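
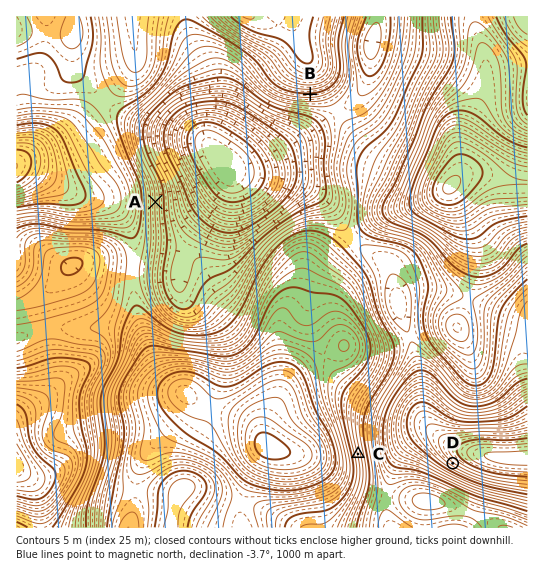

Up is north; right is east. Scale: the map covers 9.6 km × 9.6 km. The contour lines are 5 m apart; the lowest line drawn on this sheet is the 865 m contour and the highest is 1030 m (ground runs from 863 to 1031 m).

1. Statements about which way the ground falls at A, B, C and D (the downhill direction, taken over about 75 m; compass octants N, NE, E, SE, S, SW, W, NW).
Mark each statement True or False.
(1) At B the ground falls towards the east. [False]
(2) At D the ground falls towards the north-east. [True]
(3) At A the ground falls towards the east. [True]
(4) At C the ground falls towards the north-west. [False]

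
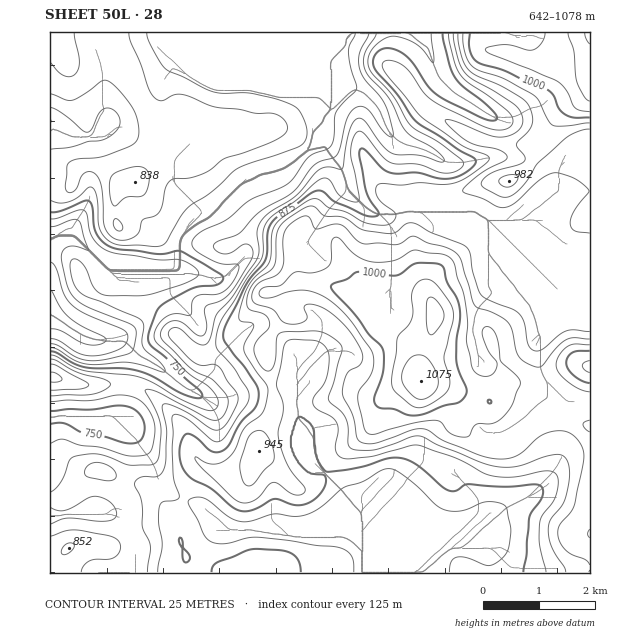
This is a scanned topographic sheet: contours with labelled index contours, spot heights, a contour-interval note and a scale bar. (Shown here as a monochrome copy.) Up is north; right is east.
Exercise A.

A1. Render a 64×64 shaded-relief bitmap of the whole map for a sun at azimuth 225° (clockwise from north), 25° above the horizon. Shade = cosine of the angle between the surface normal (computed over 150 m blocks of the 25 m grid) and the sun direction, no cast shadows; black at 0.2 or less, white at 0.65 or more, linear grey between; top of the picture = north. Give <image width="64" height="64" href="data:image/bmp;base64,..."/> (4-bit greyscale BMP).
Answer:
<image width="64" height="64" href="data:image/bmp;base64,Qk12CAAAAAAAAHYAAAAoAAAAQAAAAEAAAAABAAQAAAAAAAAIAAATCwAAEwsAABAAAAAAAAAAAAAAABEREQAiIiIAMzMzAERERABVVVUAZmZmAHd3dwCIiIgAmZmZAKqqqgC7u7sAzMzMAN3d3QDu7u4A////AHd3iIiHiZmId3d3eIh2ZmZ3d3d3d3d3iHZmeIiJmqqZiHeIiHeJmYh3d2d3d2VVZnd2d3d3d3eIdmd4iJmqqpl4d4iHd4mZmHZmZmZVVEVmZmZ3d3d3d3d3d3iJmqu6qXdmZ2ZniaqYZWZmZlVVVmd3d3d3d3d3d3d3eImaq7qZZlVVVWeJqpdlZ3d3ZmZ3d3d3d3d3d3d3d3d4iZq7qIhmVVVWeJmphlZ3iIiIeIiHd3d3d3d3d3d3d3iJmqmIeHdmZ3eImZh2ZniaqZiImYh3d3d3d3d4iIiHiImZmIiIiIh3iJmZmHZniay6mZqqmId3d3d3d4iZiIiIiIiIiIiIiIiJmZmHd3ibzLqImrqYd3d3d3d4iZmYiJmYiIiZmYiIiZmZmXeImbzLqYeaqHd3eIh3d4iaqYiZqpmZmZqZiIiZmYiHd5mru7mYd5mGVmeIiId4mqqYiJqqqpmaqpmIiJmHZmZoqrupiJiHiFRWeJmYiImqmIeJq7uqqaqqmYiId1REVXm7qYd4mYh2RXeJqpmZqqmYiavMu6qZmqqZiHZUMjRGiruXVWiZh2RGeJqqqqqqqZms3dy6qYiZmZl3ZEMzRWeruoVEaJmGQ1eImau7uqqarN3cupmIiIiJmXZEREVmeau5dDRpmXU0Z4iZq7uqqqvN3LqHd3d3iJqqZVVmZ3eJvLlTJHmYZUVniJmru5mZq8y6mHd3d3iJqqpmZ3d3d4rNtzEkeYdmZmeJmry6mZmruqmHiIh3eImZmIeIiIiIm9yDACWJh3d2Z5qrzLqYmqupmYiJh3d4iId2qaqpmZm9yTABR5mYiXVoqqu7upmau6mZiJmHd3d3dne7zLqqq8yTACWKu6qpdWiZmqqpmavLmIiHiHZnd3d4ibu7qYmqlzADebzLu7p1aIiJqYiJq7qHd2ZmZnd3d4mrmXVVVmZSAUi93Lu7y3V3iJmYiImrqXVVVVZnd2Z4q8xTAAEjMiElre3Lq7zbdXeImph4mqqXVERFVndmVnm8uwAAABIiNHrf7Kq8zdplZ4ial3mqqYZUREVnh2VWiaqYAAASM0V5vv7JirzMuVRoiZqYmrqphmVVVniGVFZ4mHUAA0VWaKze7JZ6u6qnRXmZqpm8uqmHd2VWeHZUVnh2QwJGd4iavN3IQ3q6mYdXmqq6m8y6mIiHZUaIdlVWd2UyRXiJqru7uoQkm6mIh4m7qqqs3KiHiIhlVndlVVZ3ZUR3iau8zLqXUjeqmZmZq6mZmb3Kh3eJmGVFZlRFV3d2ZomrzMy7qYdUeamJqru6h3iazbh3eJmYVDRVREVnd3d3ms3LqpiId2eJh3iszLl3iazbl3eImZdDI0REVnd3d3es3Ll3ZmZmZ3dVaKzKmIibvLl3d4iZhTIjNFZnd3d3d7zbhlVVVWZmZUVoqpd3iaqph3d3eIhkMzM1d3d3d3d3zMllVmZnZmZmZ4mYdWeIiHd3d3Z3h2REM0Z3d3d3d3fMt1Vnd3iIiJmqqphmeIZmZ3dmVWd3ZVQzV3d3d3d3d8uVRoiZqrqrzMy6mYiZhmd4h1RVZnZVQzRnd3d3d3d3qXRYrMzNy6vMy6mZq8qHeIh1RWZmZUQyNGd3d3d3d3eXZozu7cupmrqpiIrN24d4iGRFZlZlQzNFZ3d3d3d4iId4vv7KmYd4iHd3ic3Kh3iHVEVUVmVERFZ3d3d3d4iZmIrO7Id3d3d3dmd5q6mHd3ZDMzRXZEVWd3d3d3d4iZmpq83JZniHd3d3d3iZh2ZlVDISRXdlV3d3d4iHd3iJmaqrzLlniId3eHd3d3dlVVQzIRR5qXd4h3eImYh3d4iIqqq8uXiYdneIiHd3dlRFQzISWbupiIiIiJqqmHd3iIiaqay5iJdmeIiIh3d2ZmZUMzWcuod3h3iJq7uYd4iIiJmXm7mIhmZ4iIh3d3d3d3VEWLuXVWZVVXiqupd3iIiZmYebqHd2Z4iIiHd3d3d4h1RpuoVFVTIjVniIdmeIiZmZh4mHd2ZniIiIeIiIh4iHVXq5ZEREIjVndmVVZ4iIiIh3d3dmZmd4iIiImYiIiIZVi7hDNEM0aKqYdmd4iIh3ZmZmZmZnd3iIiImZmYiIdmerpjI0VWis3cupmZmHd3dmZmZmd3iIh3iImZiJiIh3eKuEIkaIq97typmZmId4iGeId3d4iYiIiImId4iId3eJqnMkabvO7sqGVWeIiIiIiZmHd4mZiHiIiHdnd3dmZ4mpYzWbzd3bhTI1aIiImaqqqYd4mZl3eIh3ZmZmZVZ3iJhjR63d25YyI2iaqpmru7uod4iamHd4dlVVVWVVVniIiFRpzuynQiNXq7u6qqu8uph4iaqXZ3ZURVVVVVZnd3eHZovv2mMiRpvMzLuqqrupmIiZqYZmZURWZmZmd3d3d3d4vv+2MjWKzdzMy6qqqpmYiImYdWZlVmd3d3d3d3d3eJvv/HMjab3t3MzLu6qqmYd3iZhlZmZ3d3d3d3d3d3d4vv/YQjWL3+3MzLqqmamIh3eJh1Vmd3d3d3d3d3d3d4nO7IUjV5z/7My6qZiJmYh3d4l2VWd3d3d3d3d3d3d3ic24UzRorf/bupmIh4mZh3d4iHVFd3d3d3d3d3d3d3eJqoZERXi+/rmId3d3ial3d3iHZVZ3d3d3d3d3d3d3d4iZdlVWec7smHd2d4iaqnd3eIdVVnd3d3d3d3d3d3d3eIiGZmeJzduHd3d3iJqp"/>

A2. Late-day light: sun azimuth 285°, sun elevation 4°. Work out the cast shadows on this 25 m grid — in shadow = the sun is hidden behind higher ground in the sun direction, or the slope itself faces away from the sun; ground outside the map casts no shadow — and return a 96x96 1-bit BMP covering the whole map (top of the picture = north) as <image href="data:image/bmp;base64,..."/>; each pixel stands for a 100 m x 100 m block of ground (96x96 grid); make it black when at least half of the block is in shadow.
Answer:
<image width="96" height="96" href="data:image/bmp;base64,Qk2+BAAAAAAAAD4AAAAoAAAAYAAAAGAAAAABAAEAAAAAAIAEAAATCwAAEwsAAAIAAAAAAAAA////AAAAAAAAAAAAAAAAAAAAAAAMAAAAAAAAAAAAAAAMAAAAAAAAAAAAAAAAAAAAAAAAAAAAAAAAAAAAAAAAAAAAAAAAAAAAAAAAAAAAAAAAAAAAAAAAAAAAAAAAAAAAAAAAAAAAAAAAAAAAAAAAAAAAAAAAAAAAAAAAAAAAAAAAAAAAH4AAAAAAAAAAAAAAH8fwAAAAAAAAAAAAH8f4AAAAAAAAAAAAD4f4AAAAAAAAAAAAD4P4AAAAAAAAAAAAD4DwAAAAAAAAAAAABwAgAAAAAAAAAAAABxwA4AAADgAAAAAABz4A+AAAAAAAAAAAA/4A/gAAH4AAAAAAA/4A/+AAf4AAAAAAA/wAf/AAP4AAAAAYA/wAf/AAH4AAAAAYA/gAP+AAD4AAAAA4AfgAP+AAA4AAAAA4AfgAB+AAAAAAAAB4APgAAfAAgAAAAABwAPgAAHwB8AAAAADAAPgAAH/h8AAAAAAAAPgAAD/58AB//gMAAPAAAD/4wAD//AcAAPAAAB/4AABj8A4AAOAAAB/4AAAAQBgAAPAAAB/8AAAAAAAAAfwAAB/8AAAcAAAAAf4AAB/8AAA+AAAAAf8AAA/8AAB+AAAAAf4AAA/8AAB+AAAAAf4AAA/8fAB8AAAAAfwAAAf+fgAwAAAAAfgAAAf+fwAAAADgAfAAAAf//wAAAADgAEAAAAf//wAAAAHAAAAAAAf//wAAAAAAAAAAAAf//gAAAAAAAAAAAAf//AAAAAAAAAAAAAf/8AAAAAAAAAAAAAf/4AAAAAAAAAAAAAf/4AAAAAAAAAAAAAf/4AAAAAAAAAAAAAf/wAABwAAAAAAAAAf/wAADwAAAAAAAAAf/gAADwAAAAAAAAAP/AAADgAAAAAAAAAP+AAACAAQAAAAAAAH4AAAAAA4AwAAAAAHwAAAAAg4AAAAAAAAAAAAAB44AAAAGAAAAAAAAB84AAAAOAAAAAAAAB4YAAAAOAAAAAAB4BwcAAAAGAAAAAAB8AAIAAAAHAAAAAAB+AAAAAAGCAAAAAAB+AAwAAAHAAAAAIAA/ABwAAADAAAAAfwAfAD4AAAD4AAAAf+APAH4AAAB4AAAAf/APAHwAAAA4AAAAP+AHAHgAAAAwAAAAP8AGAHADgAAAAAAAH8AAAAAHgAAAAAAAB8AAAAADgAAAOAAAA+AAAAAAMAAAfAAAAfAAAAAAPgAAfAAAAfwAAAAAHgAA/AAAAP4AAAAAAcAA/AAAAH8AAAAAAHgA+AAAAD8AAAAAAHwA8AAAAB8AAAAAADAA8AAAAAcAAAAAAAAA4AAAAAMAAAAAAAAAwAAAAAAAAAAAAAAAAAAAAAAAAAAAAAAAAAAAAAAAAAAAAAAAAD8AAAAAAAAAAAAAAH8AAAAAAGAAAAAAAP4AAAAAAOAAAAAAAPwAAAAAAPAAAAAAAfgAAAAAAeAAAAAAAfAAAAAAAeAAAAAAAeAAAAAAAeAAAAAAAAAAAAAAA8AAAAAAAAAAAAAAA8AAAAAAAAAAAAAAB8AAAAAAAAAAAAAAD4AAAAAAAAAAAAA="/>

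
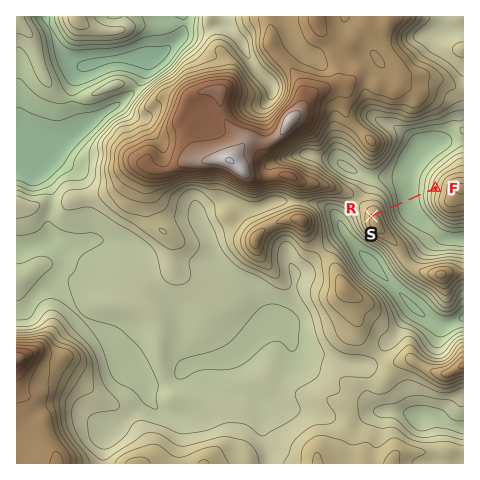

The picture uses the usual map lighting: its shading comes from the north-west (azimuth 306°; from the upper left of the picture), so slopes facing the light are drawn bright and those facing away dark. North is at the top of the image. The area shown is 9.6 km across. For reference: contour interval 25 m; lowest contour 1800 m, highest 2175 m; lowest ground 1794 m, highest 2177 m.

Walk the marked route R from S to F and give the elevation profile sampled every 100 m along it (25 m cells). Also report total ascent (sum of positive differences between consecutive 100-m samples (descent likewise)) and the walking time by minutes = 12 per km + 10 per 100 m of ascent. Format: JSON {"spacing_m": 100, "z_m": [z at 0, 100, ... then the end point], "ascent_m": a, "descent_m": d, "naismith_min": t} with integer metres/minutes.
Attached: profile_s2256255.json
{"spacing_m": 100, "z_m": [2001, 2000, 1983, 1953, 1916, 1881, 1854, 1837, 1830, 1830, 1836, 1848, 1868, 1893, 1919, 1942, 1943], "ascent_m": 112, "descent_m": 171, "naismith_min": 29}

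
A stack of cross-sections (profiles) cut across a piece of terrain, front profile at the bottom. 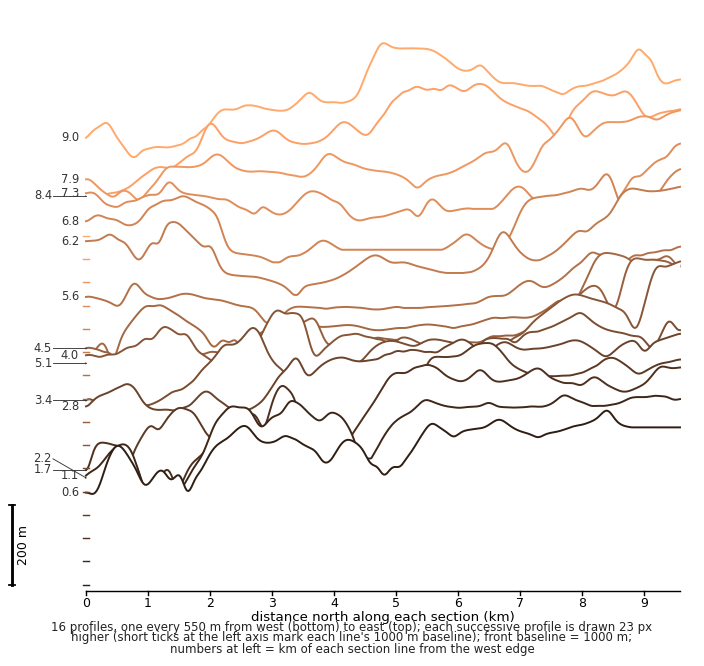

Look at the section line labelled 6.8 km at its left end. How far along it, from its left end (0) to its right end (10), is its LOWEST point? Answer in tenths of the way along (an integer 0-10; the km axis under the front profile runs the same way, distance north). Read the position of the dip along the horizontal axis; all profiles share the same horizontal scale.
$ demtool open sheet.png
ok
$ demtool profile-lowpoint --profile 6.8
3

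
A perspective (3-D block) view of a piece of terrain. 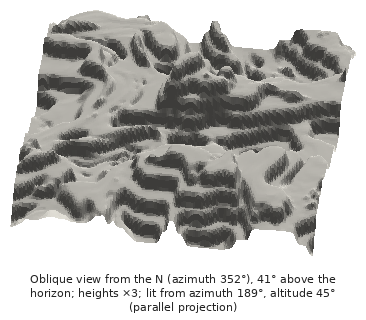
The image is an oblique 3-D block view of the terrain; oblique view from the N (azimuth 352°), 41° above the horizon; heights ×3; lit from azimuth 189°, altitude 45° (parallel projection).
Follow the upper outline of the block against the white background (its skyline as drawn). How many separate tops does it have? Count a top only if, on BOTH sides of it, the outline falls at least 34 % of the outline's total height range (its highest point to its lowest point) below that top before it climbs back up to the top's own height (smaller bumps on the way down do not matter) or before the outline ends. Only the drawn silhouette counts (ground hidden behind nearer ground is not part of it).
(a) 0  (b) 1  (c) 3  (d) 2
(a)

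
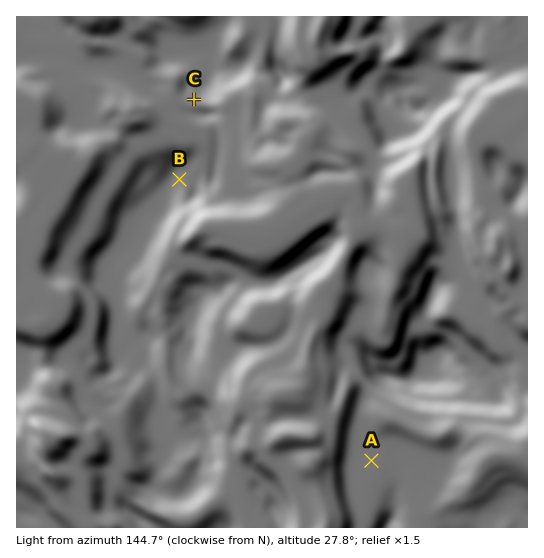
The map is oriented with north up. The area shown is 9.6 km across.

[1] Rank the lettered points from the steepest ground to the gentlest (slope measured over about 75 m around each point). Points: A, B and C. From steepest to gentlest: C B A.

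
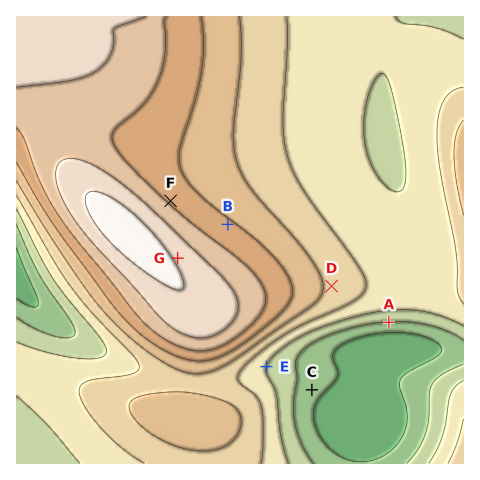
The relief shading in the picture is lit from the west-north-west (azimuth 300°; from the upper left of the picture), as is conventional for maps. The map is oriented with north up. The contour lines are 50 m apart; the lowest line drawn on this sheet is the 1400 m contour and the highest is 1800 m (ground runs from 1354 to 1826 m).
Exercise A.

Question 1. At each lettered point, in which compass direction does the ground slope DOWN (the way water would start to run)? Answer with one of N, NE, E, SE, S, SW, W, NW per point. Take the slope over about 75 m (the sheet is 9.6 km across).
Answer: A S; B NE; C SE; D E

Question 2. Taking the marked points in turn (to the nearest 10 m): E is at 1500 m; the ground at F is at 1690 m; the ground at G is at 1790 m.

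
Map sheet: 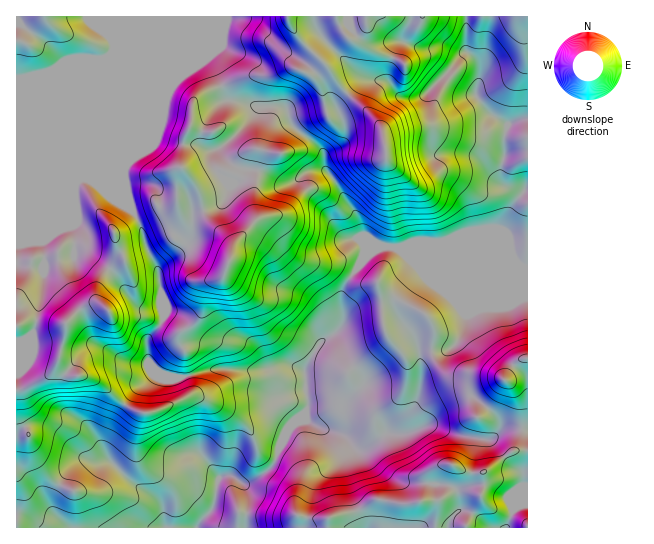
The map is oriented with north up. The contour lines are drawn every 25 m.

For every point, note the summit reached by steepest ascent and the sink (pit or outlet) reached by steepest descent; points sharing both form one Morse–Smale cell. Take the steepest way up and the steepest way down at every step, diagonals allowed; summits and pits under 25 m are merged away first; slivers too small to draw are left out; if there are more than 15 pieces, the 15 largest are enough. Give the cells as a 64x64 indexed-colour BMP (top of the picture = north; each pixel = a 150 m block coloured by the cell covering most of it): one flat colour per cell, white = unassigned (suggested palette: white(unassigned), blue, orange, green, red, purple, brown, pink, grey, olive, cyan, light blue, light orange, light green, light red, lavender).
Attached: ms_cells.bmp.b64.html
<image width="64" height="64" href="data:image/bmp;base64,Qk12CAAAAAAAAHYAAAAoAAAAQAAAAEAAAAABAAQAAAAAAAAIAAATCwAAEwsAABAAAAAAAAAA////ALR3HwAOf/8ALKAsACgn1gC9Z5QAS1aMAMJ34wB/f38AIr28AM++FwDox64AeLv/AIrfmACWmP8A1bDFACIiIiIiIiIiIiIiIiIiJmZmZmZmZmZmZmZmZmZmZmaqIiIiIiIiIiIiIiIiIiImZmZmZmZmZmZmZmZmZmZmZqoiIiIiIiIiIiIiIiIiIiZmZmZmZmZmZmZmZmZmZmZmqiIiIiIiIiIiIiIiIiIiJmZmZmZmZmZmZmZmZmZmZmZmIiIiIiIiIiIiIiIiIiImZmZmZmZmZmZmZmZmZmZmZmYiIiIiIiIiIiIiIiIiIiZmZmZmZmZmZmZmZmZmZmZmZiIiIiIiIiIiIiIiIiIiIiZmZmZmZmZmZmZmZmZmZmZmIiIiIiIiIiIiIiIiIiIiImZmZmZmZmZmZmZmZmZmZmYiIiIiJVIiIiIiIiIiIiIiZmZmZmZmZmZmZmZmZmZmZiIiIiJVUiIiIiIiIiIiIiImZmZmZmZmZmZmZmZmZmZmIiIiJVVSIiIiIiIiIiIiIiZmZmZmRGZmZmZmZmZmZmYiIiJVVVIiIiIiIiIiIiIiImZmZmRERGZmZmZmRERmZlIiJVVVVSIiIiIiIiIiIiIiZmZERERERERGZEREREREVVVVVVVVIiIiIiIiIiIiIiIiIiRERERERERERERERERVVVVVVVVSIiIiIiIiIiIiIiIiIkRERERERERERERERFVVVVVVVVUiIiIiIiIiIiIiIiIiJEREREREREREREREVVVVVVVVVSIiIiIiIiIiIiIiIiIiRERERERERERERERVVVVVVVVVUiIiIiIiIiIiIiIiIiIkRERERERERERERFVVVVVVVVVVUiIiIiIiIiIiIiIiIiREREREREREREREVVVVVVVVVVVVEiIiIiIiIiIiIiIiRERERERERERERERVVVVVVVVVVVESIiIhEREREREiIiJERERERERERERERFVVVVVVVVVVEREiIiERERERERIiJEREREREREREREREVVVVVVVVVVURERIiERERERERESJERERERERERERERERVVVVVVVVVVRERERERERERERERFERERERERERERERERFVVVVVVVVVVURERERERERERERERREREREREREREREREVVVVVVVVVVVVEREREREREREREREURERERERERERERERVVVVVVVVVVVURERERERERERERERRERERERERERERERFVVVVVVVVVVVRERERERERERERERFEREREREREREREREVVVVVVVVVVVVEREREREREREREREURERERERERERERERVVVVVVVVVVVURERERERERERERERRERERERERERERERFVVVVVVVVVVVRERERERERERERERFEREREREREREREREVVVVVVVVVVVVERERERERERERERERRERERERERERERERVVVVVVVVVVVUREREREREREREREREUREREREREREREQ1VVVVVVVVVVURERERERERERERERERREREREREREREMzVVVVVVVVVVVREREREREREREREREREUREREREREQzMzNVVVVVVVVVVRERERERERERERERERETMzMzMzMzMzMzM1VVVVVVVVVVERERERERERERERERERMzMzMzMzMzMzMzVVVVVVVVVVUREREREREREREREREREzMzMzMzMzMzMzNVVVVVVVVVURERERERERERERERERETMzMzMzMzMzMzM1VVVVVVVVVRERERERERERERERERETMzMzMzMzMzMzMzVVVVVVVVWBERERERERERERERERERMzMzMzMzMzMzMzNVVVVVVVWIERERERERERERERERERMzMzMzMzMzMzMzM1VVVVVVWIgRERERERERERERERERMzMzMzMzMzMzMzMziIiIiFWIgREREREREREREREREREzMzMzMzMzMzMzMzOIiIiIiIiBEREREREREREREREREzMzMzMzMzMzMzMzM4iIiIiIiIgRERERERERERERERETMzMzMzMzMzMzMzMziIiIiIiIiHERERERERERERERETMzMzMzMzMzMzMzMzOIiIiIiIiIdxERERERERERERERMzMzMzMzMzMzMzMzM4iIiIiIiIh3ERERERERERERERMzMzMzMzMzMzMzMzMziIiIiIiIiHdxERERERERERETMzMzMzMzMzMzMzMzMzOIiIiIiIiId3ERERERERERERMzMzMzMzMzMzMzMzMzM4iIiIiIiIh3dxERERERERERdzMzMzMzMzMzMzMzM5mZiIiIiIiIiHd3ERERERERERd3d3czMzMzMzMzMzM5mZmIiIiIiIiId3cRERERF3d3d3d3d3MzMzMzMzMzM5mZmYiIiIiIiIh3d3ERERF3d3d3d3d3czMzMzMzMzMzmZmZiIiIiIiIiHd3dxEREXd3d3d3d3d3czMzMzMzMzOZmZmIiIiIiIiId3d3cREXd3d3d3d3d3d3dzMzMzMzM5mZmYiIiIiIiIh3d3d3ERd3d3d3d3d3d3d3czMzMzMzmZmZiIiIiIiIiHd3d3d3d3d3d3d3d3d3d3dzMzMzMzOZmZmIiIiIiIiId3d3d3d3d3d3d3d3d3d3d3MzMzMzOZmZmYiIiIiIiIh3d3d3d3d3d3d3d3d3d3d3dzMzMzOZmZmZiIiIiIiIiHd3d3d3d3d3d3d3d3d3d3d3czMzM5mZmZmIiIiIiIiId3d3d3d3d3d3d3d3d3d3d3dzMzMzmZmZmYiIiIiIiIh3d3d3d3d3d3d3d3d3d3d3d3MzMzOZmZmZ"/>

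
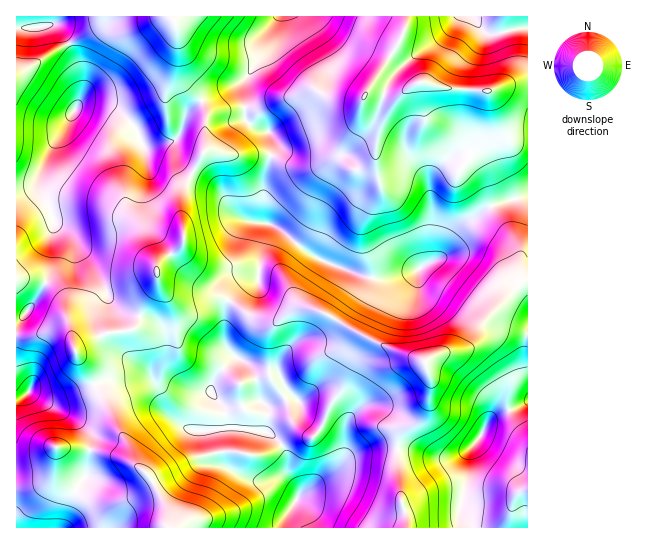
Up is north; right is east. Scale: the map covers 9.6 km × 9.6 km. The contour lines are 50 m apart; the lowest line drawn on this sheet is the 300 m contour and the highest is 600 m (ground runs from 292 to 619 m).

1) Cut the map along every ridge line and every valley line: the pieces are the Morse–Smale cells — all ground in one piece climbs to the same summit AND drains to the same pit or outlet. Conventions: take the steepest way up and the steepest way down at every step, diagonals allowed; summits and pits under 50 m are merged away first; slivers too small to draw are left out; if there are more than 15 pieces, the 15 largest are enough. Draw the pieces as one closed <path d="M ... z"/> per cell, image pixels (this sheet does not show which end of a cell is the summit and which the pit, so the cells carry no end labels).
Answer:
<path d="M427 83l-9 0-8 4-13 11-17 28-5 33-14 10-7 0-13-10-7 0-21 8-15 0-27-11-8 30 0 36 11 3 35 28 17 10 40 14 21 2 30-8 24-14 6-7 6-17 9-9 23-15 18-8 23-5 2-2 0-56-17-1-4-4-18-42-44-3z"/><path d="M527 195l-32 9-33 20-9 9-9 21-7 6-14 5-6 6-30 8-21-2-40-14-17-10-27-22-13-7-9 34-1 20-16 5-11 11-3 7 20 14 24 8 24-15 14 0 22 9 49 28 41 16 22-9 16-1 12-9 8-17 28-32 9-9 10-5z"/><path d="M99 103l-17 0-6 4-11 22-13 17-7 13-6 18 0 8 16 38 14 9 7 9 21 32 14 29 7 7 8 4 13 3 6-15 11-14 1-22 8-8 12-6 7-9-4-33 4-20 8-15-12-11-10-19-25 3-5-6-4-12-21-21z"/><path d="M406 16l-127 0-3 3-9 31-24 33 2 36 10 9 16 6 2 8-2 14 27 11 15 0 21-8 7 0 13 10 7 0 14-10 5-33 17-28-26-7-4 0 30-45 8-17z"/><path d="M229 300l-5 13 0 29 3 7 8 8 22 12 22 4 9 18 11 10 5 17 25 18 7 9 3 5 0 12-6 10 16-15 8-4 21-5 19 0 4-17 16-8 7-9 7-24 0-12-6-17-43-16-49-28-22-9-14 0-24 15-24-8z"/><path d="M149 379l-43 1-10 6 33 61 4 15 18 16 16 28 2 8 0 13 114 1 2-10 12-19 0-9-15-13-25 4-31-13-5-5-5-32-2-2-21 2-18-10-10-10-6-22z"/><path d="M527 280l-9 4-31 34-18 29-8 4-24 4-12 7 6 16-3 25-7 15-20 13-4 11 1 6 15 1 24 8 14 0 8-2 8-4 12-12 8-16 6-6 24-9 11-7z"/><path d="M171 16l-58 0-12 11-32 16 14 39-4 21 20 0 16 5 21 21 4 12 5 6 30-7 6-9 6-18 14-12-14-15-6-9-4-47z"/><path d="M237 357l-3 0-15 16-8 16 1 5 12 16 3 13-1 5-11 2 2 5 4 28 5 5 31 13 25-4 15 13 2 6 36-27 4-7 0-12-10-14-25-18-5-17-11-10-10-19-21-3z"/><path d="M473 16l-66 0-3 17-7 13-29 44 29 7 21-14 9 0 18 5 30 3 16 0 18-7 18-1 1-54-9-1-28 7-5-2-5-4z"/><path d="M193 173l-9 16-4 20 4 33-7 9-12 6-9 12 5 20 13 12 11 4 13-1 16-7 15 3 14-17 14-3 2-2 4-33 5-18 0-2-3-2-16-2-14-6-14-22-8-9z"/><path d="M95 385l-42 15-22-8-15 7 1 89 21-3 13-10 6-28 41 4 37 12-10-24z"/><path d="M397 448l-27 1-21 8-15 15-37 26-12 20-1 9 122 1 1-11-6-14z"/><path d="M527 401l-10 7-24 9-22 32-3 30-8 28 3 21 65-1z"/><path d="M145 317l-6 0-3 10-3 2-28 4-29 14 0 7 13 17 6 12 3 1 8-4 43-1 10 10 5 20 4 6 15 12 10 4 33-3-2-18-13-18-14 0-8-3-14-6-8-8-3-6 3-15-3-23-9-10z"/>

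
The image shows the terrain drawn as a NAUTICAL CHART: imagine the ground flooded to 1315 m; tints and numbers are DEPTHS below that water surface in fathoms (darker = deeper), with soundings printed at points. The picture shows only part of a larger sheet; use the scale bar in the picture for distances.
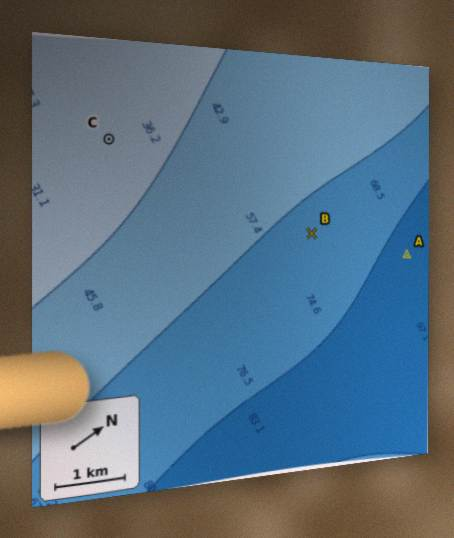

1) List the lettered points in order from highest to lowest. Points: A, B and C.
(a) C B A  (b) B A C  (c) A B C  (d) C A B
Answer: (a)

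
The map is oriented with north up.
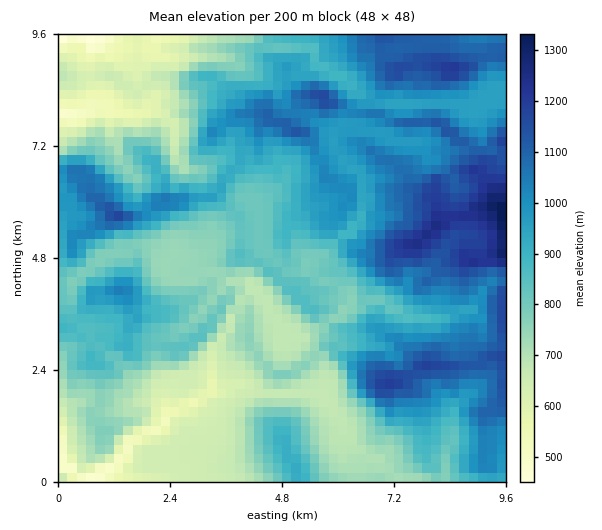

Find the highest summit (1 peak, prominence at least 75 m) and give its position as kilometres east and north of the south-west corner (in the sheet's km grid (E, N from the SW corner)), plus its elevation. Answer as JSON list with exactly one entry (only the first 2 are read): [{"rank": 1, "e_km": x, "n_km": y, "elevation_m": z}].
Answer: [{"rank": 1, "e_km": 8.51, "n_km": 8.84, "elevation_m": 1221}]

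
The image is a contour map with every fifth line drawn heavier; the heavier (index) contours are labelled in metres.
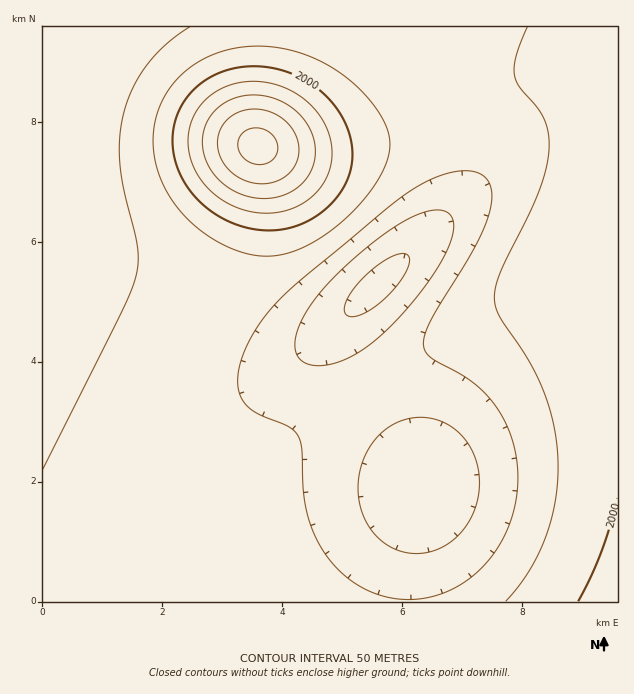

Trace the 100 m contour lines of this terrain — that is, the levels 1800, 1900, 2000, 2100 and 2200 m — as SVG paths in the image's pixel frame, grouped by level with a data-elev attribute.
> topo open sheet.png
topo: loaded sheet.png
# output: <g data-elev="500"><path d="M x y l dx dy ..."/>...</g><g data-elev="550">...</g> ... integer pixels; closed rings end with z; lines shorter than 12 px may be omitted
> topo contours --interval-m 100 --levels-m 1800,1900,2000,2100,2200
<g data-elev="1800"><path d="M349 316l-4-4 1-9 6-12 10-12 14-12 13-9 11-4 7 1 3 6-3 9-7 12-10 12-11 10-12 8-11 4z"/></g><g data-elev="1900"><path d="M394 598l-20-5-19-10-17-13-13-17-12-21-7-22-3-23-1-37-3-12-4-6-5-5-31-13-13-9-5-8-3-7 1-20 7-22 13-24 17-21 24-23 88-72 25-19 17-9 16-6 15-3 12 0 11 5 6 10 2 12-3 16-15 35-44 73-5 14-1 10 2 6 6 6 31 17 15 12 12 12 11 15 9 19 6 23 2 22-2 24-7 23-9 19-13 18-15 15-18 11-20 8-19 3z"/><path d="M190 27l-23 16-17 18-14 21-10 23-6 27 0 28 4 29 13 57 1 15-2 13-4 15-10 22-79 158"/></g><g data-elev="2000"><path d="M617 498l-16 54-10 25-13 24"/><path d="M254 229l18 1 18-2 17-6 15-10 13-13 9-13 6-15 2-17-2-16-6-17-9-15-13-14-16-11-17-9-18-4-18-2-17 2-15 4-13 7-12 9-10 11-8 13-4 14-2 15 2 15 5 15 7 13 10 14 12 11 15 9 15 7z"/></g><g data-elev="2100"><path d="M254 198l12 0 12-1 11-4 9-6 7-7 6-9 3-9 1-11-1-10-3-11-7-10-8-9-10-7-11-5-10-3-12-1-20 4-16 10-11 15-4 18 5 20 10 16 18 13z"/></g><g data-elev="2200"><path d="M252 163l8 2 8-2 6-4 3-6 1-8-3-7-6-6-7-3-8-1-7 2-6 5-3 6 0 7 3 6 4 5z"/></g>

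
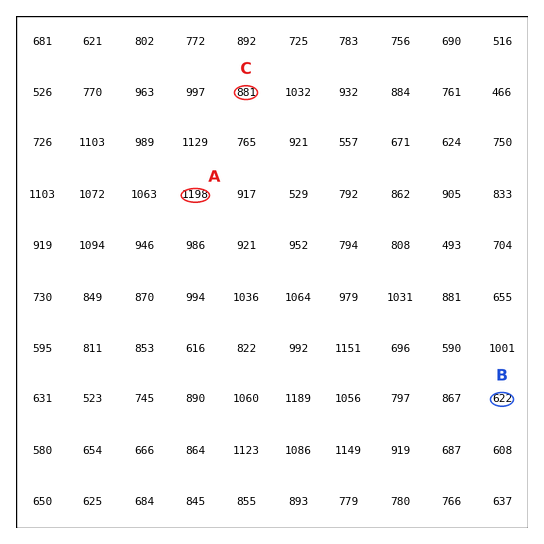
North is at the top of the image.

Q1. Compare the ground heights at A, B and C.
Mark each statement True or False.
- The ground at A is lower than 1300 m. True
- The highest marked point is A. True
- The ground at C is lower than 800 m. False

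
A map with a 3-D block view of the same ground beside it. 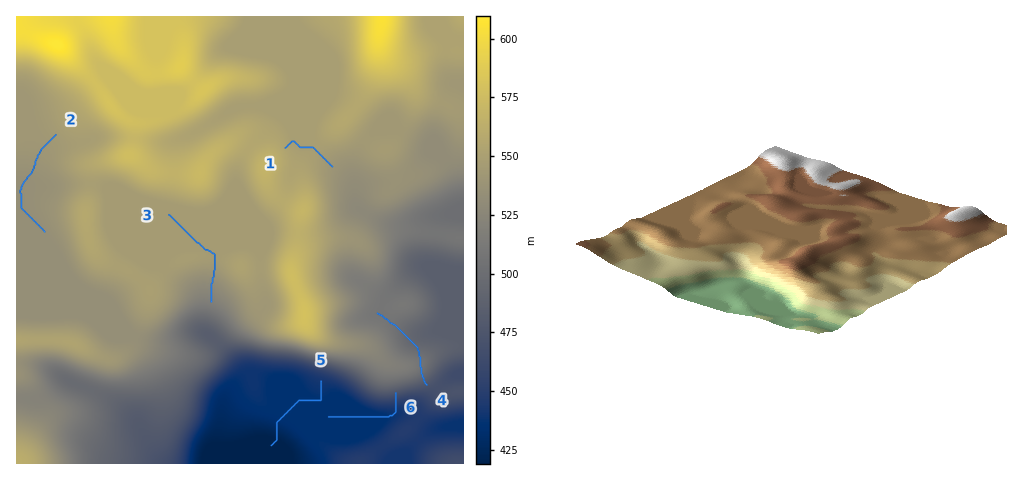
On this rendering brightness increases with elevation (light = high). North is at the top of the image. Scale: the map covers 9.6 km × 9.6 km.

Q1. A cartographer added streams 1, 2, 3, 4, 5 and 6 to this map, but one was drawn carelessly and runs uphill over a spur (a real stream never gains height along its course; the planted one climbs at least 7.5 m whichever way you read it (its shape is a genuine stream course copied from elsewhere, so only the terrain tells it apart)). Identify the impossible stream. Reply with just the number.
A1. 4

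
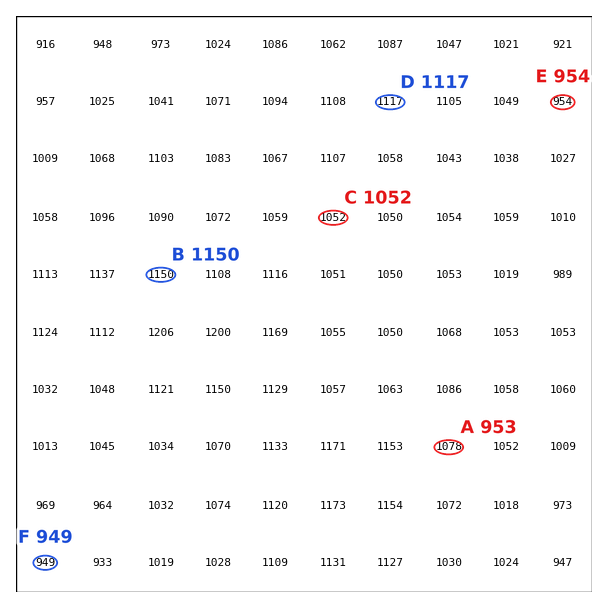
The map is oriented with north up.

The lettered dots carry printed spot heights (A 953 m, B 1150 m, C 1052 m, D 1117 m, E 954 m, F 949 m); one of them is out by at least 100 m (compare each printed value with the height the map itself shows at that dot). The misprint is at A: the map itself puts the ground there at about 1078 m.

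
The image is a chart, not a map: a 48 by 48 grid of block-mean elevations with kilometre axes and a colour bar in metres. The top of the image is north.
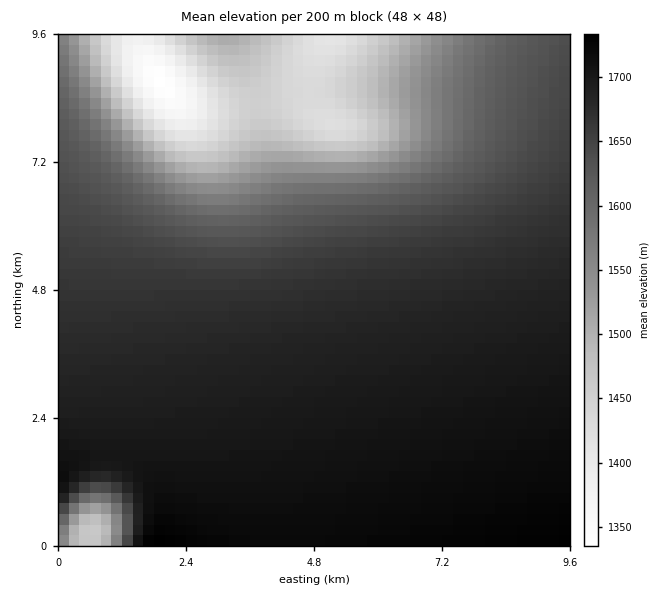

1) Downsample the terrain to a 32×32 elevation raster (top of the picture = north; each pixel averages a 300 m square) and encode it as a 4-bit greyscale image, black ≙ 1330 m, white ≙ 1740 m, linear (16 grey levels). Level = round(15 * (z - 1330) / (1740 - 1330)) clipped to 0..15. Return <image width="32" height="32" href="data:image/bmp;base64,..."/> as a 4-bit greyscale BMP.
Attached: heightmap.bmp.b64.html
<image width="32" height="32" href="data:image/bmp;base64,Qk12AgAAAAAAAHYAAAAoAAAAIAAAACAAAAABAAQAAAAAAAACAAATCwAAEwsAABAAAAAAAAAAAAAAABEREQAiIiIAMzMzAERERABVVVUAZmZmAHd3dwCIiIgAmZmZAKqqqgC7u7sAzMzMAN3d3QDu7u4A////AIVYzv/u7u7u7u7u7u7///+WWM7u7u7u7u7u7u7u7u//uInO7u7u7u7u7u7u7u7u7ty83u7u7u7u7u7u7u7u7u7t3e7u7u7u7u7u7u7u7u7u7u7u7u7u7u7u7u7u7u7u7u7u7u7u7u7u7u7u7u7u7u7d3d3d3d7u7u7u7u7u7u7u3d3d3d3d3d3u7u7u7u7u7t3d3d3d3d3d3d3u7u7u7u7d3d3d3d3d3d3d3d3u7u7u3d3d3d3d3d3d3d3d3d3u7t3d3d3d3d3d3d3d3d3d3d3d3d3d3d3d3d3d3d3d3d3dzd3d3d3d3d3d3d3d3d3d3czMzMzMzM3d3d3d3d3d3d3MzMzMzMzMzMzN3d3d3d3dzMzMzMzMzMzMzMzM3d3d3czMzMzLu8zMzMzMzMzM3d3MzMu7u7u7u7zMzMzMzMzNzMu7u6qqq7u7u7u8zMzMzLu7uqqZmaqqqqu7u7vMzMy7u6qYiIiZmZmaqqu7u8zMu7qph2Z3eIiIiImaq7u8zLuqh2VVVmdmZmZ4iaq7u8y6qXZDNEVVVURFZ4maq7vMupdkIiNEVUQzRWeJmqu7vKmGQhEjREREREVniZqru7ypdTEBI0VURERVZ4maq7u7mGQhATRVVEREVWeImqq7u5dTIRJFVlRDNEVneJmqu7uHUyIkVmZlQzNEVniJqqu7"/>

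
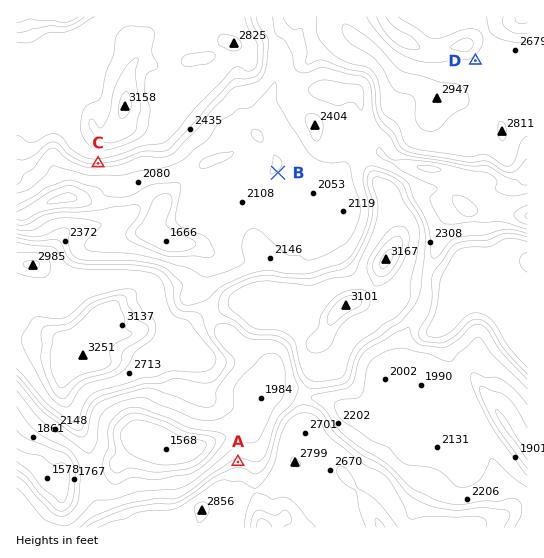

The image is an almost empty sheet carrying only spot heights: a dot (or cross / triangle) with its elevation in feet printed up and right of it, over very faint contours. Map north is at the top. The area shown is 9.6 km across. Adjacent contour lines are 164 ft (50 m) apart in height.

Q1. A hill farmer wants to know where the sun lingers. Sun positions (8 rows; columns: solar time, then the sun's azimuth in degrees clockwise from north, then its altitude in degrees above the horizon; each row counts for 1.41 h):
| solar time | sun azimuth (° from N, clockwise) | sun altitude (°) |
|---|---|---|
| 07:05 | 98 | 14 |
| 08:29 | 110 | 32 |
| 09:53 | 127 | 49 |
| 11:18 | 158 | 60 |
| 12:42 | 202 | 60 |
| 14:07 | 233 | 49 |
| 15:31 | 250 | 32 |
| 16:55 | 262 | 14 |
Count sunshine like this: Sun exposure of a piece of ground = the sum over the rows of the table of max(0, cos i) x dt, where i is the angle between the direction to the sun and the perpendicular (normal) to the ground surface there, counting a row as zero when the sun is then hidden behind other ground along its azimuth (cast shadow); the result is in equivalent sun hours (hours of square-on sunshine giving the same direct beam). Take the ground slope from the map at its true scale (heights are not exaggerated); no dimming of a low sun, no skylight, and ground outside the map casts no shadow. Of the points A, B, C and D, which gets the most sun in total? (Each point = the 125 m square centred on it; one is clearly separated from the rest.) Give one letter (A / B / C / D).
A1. C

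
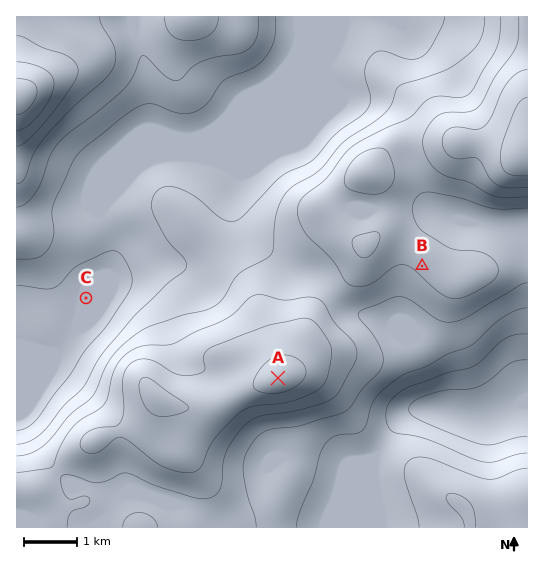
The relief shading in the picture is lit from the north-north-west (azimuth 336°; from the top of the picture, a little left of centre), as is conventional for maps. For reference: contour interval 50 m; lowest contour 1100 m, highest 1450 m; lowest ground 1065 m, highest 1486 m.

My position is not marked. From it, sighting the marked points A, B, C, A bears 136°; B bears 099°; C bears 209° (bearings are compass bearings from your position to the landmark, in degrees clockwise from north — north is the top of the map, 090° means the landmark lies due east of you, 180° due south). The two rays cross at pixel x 128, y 221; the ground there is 1180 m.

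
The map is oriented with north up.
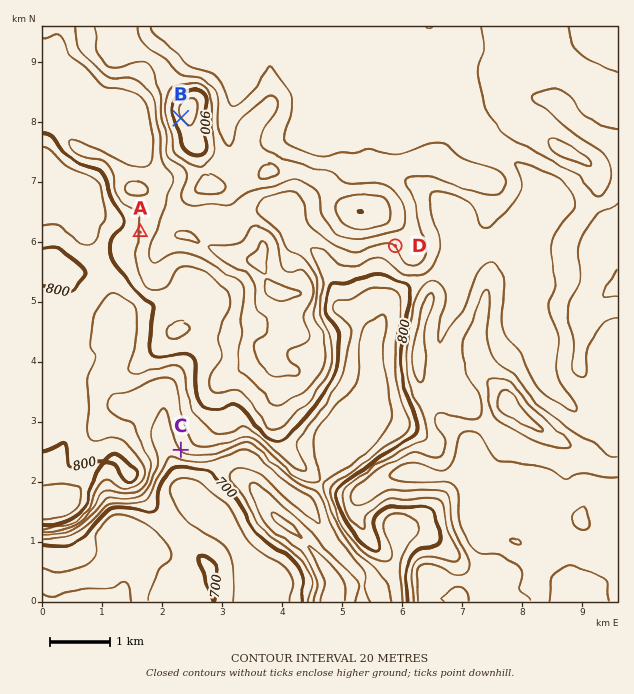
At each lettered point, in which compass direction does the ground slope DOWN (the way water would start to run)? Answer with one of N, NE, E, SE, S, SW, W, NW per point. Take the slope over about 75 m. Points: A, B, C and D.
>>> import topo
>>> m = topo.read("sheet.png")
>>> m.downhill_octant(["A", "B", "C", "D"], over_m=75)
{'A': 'W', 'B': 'SW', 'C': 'SW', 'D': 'SW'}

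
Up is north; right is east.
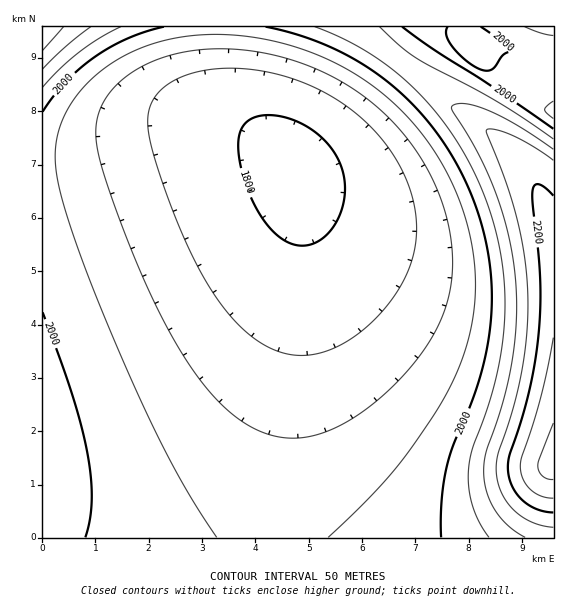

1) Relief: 1790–2310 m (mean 1940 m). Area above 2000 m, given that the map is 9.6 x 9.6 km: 20.8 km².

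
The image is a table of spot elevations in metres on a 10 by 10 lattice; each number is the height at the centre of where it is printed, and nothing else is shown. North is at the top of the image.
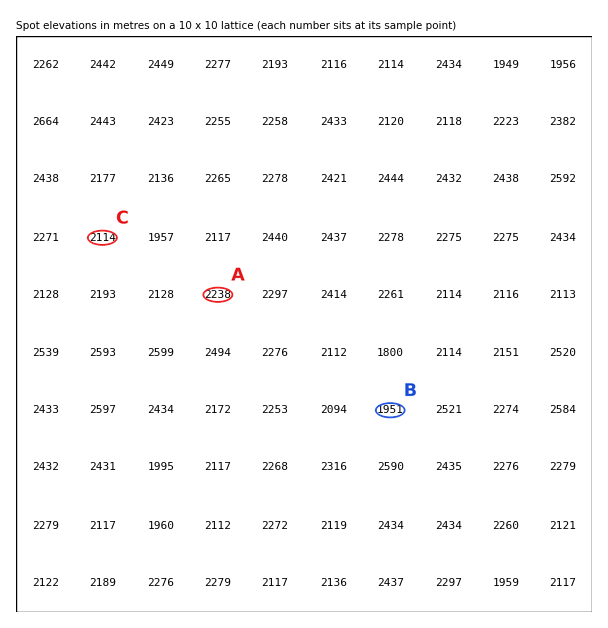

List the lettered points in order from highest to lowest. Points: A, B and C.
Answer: A C B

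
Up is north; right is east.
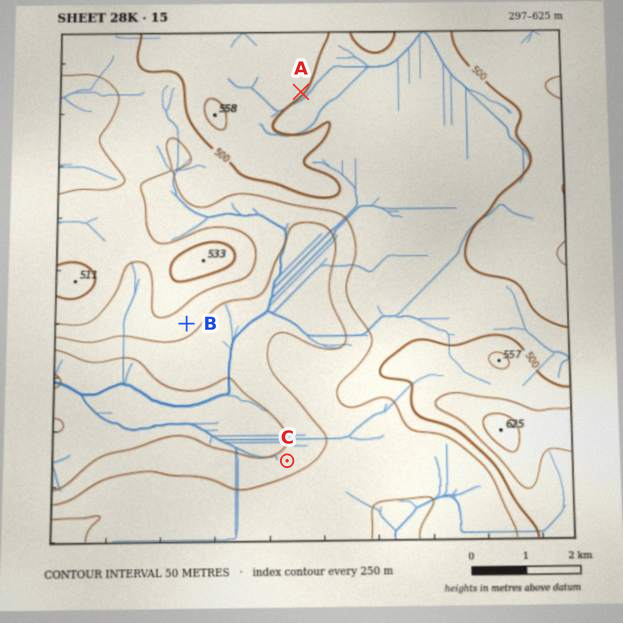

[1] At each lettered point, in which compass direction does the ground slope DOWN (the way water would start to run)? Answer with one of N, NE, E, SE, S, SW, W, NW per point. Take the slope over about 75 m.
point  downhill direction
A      SE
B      SE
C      NW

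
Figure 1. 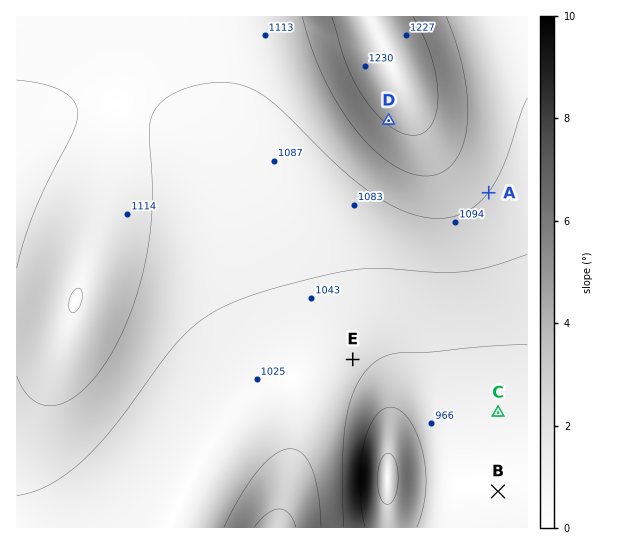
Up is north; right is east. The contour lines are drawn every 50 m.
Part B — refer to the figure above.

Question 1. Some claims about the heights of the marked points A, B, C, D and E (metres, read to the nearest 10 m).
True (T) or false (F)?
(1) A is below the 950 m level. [F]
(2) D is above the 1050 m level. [T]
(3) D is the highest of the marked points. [T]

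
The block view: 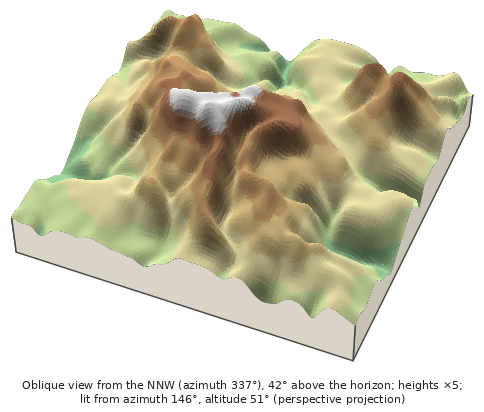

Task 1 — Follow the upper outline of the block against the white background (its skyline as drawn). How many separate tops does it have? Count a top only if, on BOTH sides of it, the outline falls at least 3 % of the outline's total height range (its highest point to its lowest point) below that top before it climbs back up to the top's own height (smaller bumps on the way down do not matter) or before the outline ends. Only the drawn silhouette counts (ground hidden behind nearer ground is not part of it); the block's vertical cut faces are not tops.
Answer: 3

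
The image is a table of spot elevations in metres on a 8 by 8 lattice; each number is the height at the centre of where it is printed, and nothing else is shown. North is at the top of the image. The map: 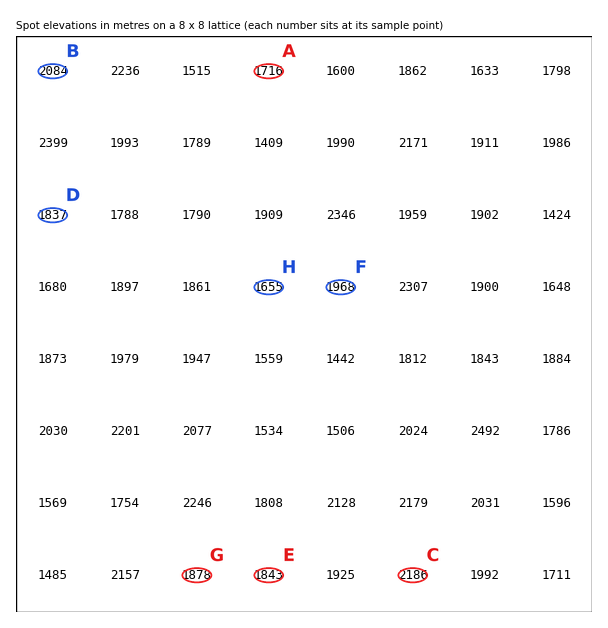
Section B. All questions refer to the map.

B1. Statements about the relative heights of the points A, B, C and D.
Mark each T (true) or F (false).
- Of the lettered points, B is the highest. F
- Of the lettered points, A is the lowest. T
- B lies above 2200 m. F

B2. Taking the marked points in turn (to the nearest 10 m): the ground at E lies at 1840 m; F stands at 1970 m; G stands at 1880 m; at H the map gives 1650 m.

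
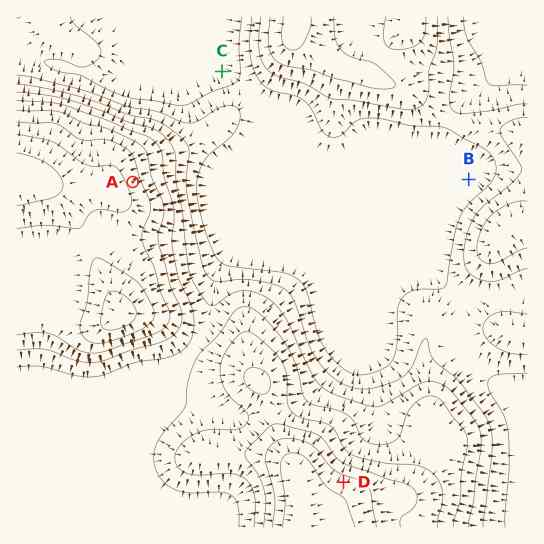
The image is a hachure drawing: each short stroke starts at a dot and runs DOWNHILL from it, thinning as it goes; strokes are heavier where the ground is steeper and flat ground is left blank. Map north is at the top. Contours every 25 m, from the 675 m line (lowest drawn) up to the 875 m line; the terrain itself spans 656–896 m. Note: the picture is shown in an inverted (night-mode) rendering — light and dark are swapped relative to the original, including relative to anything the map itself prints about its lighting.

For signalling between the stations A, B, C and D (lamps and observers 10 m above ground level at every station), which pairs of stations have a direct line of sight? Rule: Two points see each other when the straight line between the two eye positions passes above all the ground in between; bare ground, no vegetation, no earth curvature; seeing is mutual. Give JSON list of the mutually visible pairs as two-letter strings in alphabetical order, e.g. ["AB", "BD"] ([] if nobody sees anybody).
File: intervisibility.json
["AB", "AC", "AD", "BD"]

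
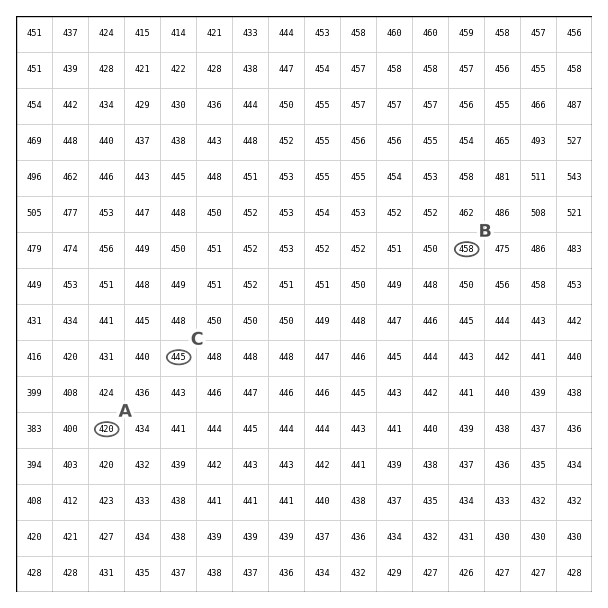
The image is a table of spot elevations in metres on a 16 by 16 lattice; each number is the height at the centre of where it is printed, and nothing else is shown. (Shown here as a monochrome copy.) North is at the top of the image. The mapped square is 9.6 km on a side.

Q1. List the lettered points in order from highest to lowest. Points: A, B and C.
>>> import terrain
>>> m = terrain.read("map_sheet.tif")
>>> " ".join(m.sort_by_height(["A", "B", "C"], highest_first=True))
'B C A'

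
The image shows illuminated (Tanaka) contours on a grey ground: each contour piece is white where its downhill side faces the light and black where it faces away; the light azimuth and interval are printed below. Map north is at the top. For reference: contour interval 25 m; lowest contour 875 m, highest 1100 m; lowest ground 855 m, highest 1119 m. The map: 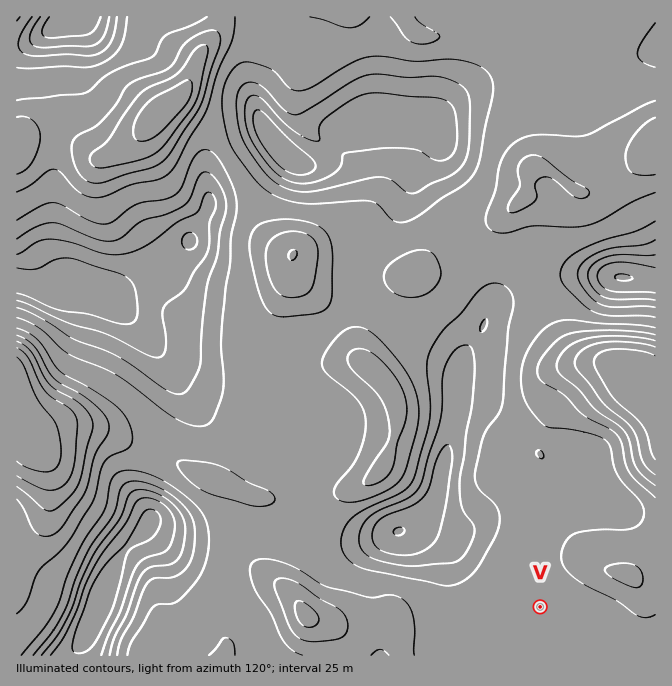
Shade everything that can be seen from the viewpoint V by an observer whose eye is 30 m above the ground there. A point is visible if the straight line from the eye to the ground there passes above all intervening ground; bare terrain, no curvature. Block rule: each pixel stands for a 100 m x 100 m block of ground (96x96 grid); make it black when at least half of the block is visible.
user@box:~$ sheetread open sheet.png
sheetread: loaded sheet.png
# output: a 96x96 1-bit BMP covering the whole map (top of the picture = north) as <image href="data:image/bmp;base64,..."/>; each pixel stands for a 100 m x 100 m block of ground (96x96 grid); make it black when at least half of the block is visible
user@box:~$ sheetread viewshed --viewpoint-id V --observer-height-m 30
<image width="96" height="96" href="data:image/bmp;base64,Qk2+BAAAAAAAAD4AAAAoAAAAYAAAAGAAAAABAAEAAAAAAIAEAAATCwAAEwsAAAIAAAAAAAAA////AAAAAAAAP+D4D/+HAf////8AP/H8B/8DAf////8AH/n+B/ACA/////8AH//+B8AAA/////8AH//+D4AAA/////8AD//+f4AAA////+cAD////4AAA////8MAD////wAAA////8EAB////wAMA////4MAB////gH+B////gMAB////AH/////+AcAA///+AH/////4B8AA///8AP/////4H8AAf//8AYH//////8AAf//8AAB//////8AAP///AAA//////8AAH//+AAA//////8AAD//wAAAf/////8AAB//AAAAP/////8AAA/4AAAAH/////4AAA/wAAAAB/f///wAAA/gAAAAA+P///wAAA+AAAAAA+H///gAAA8AAAAAAfH//+AAAAwAAAAAAfD//8AAAAAAAAAAAfn//4AAAAAAAAAAAP///4AAAAAAAAAAAP///wAAAAAAAAAAAP/3/wAAAAAAAAAAAP/3/wAAAAAAAAAAAH///wAAAAAAAAAAAH///AAAAAAAAAAAAH//4AAAAAAAAAAAAH//gAAAAAAAAAAAAD/+AAAAAAAAAAAAAD/4AAAAAAAAAAAAAD/wAAAAAAAAAAAAAD/wAAAAAAAAAAAAAD/wAAAAAAAAAAAAAD/wAAAAAAAAAAAAAD/wAAAAAAAAAAAAAD/wAAAAAAAAAAAAAB/wAAAAAAAAAAAAAB/4AAAAAAAAAAAAAA/8AAAAAAAAAAAAAA/+AAAAAAAAAAAAAAf/AAAAAAAAAAAAAAf/gAAAAAAAAAAAAAf/4AEAAAAAAAAAAAP///8AAAAAAAAAAAH///8AAAAAAAAAAAH///8AAAAAAAAAAAD///8AAAAAAAAAAAA///8AAAAAAAAAAAAf//8AAAAAAAAAAAAP//8AAAAAAAAAAAAP//wAAAAAAAAAAAAA/AAAAAAAAAAAAAAAAAAAAAAAAAAAAAAAAAAAAAAAAAAAAAAAAAAAAAAAAAAAAAAAAAAAAAAAAAAAAAAAAAAAAAAAAAAAAAAAAAAAAAAAAAAAAAAAAAAAAAAAAAAAAAAAAAAAAAAAAAAAAAAAAAAAAAAAAAAAAAAAAAAAAAAAAAAAAAAAAAAAAAAAAAAAAAAAAAAAAAAAAAAAAAAAAAAAAAAAAAAADwAAAAAAAAAAAAAAH8AAAAAAAAAAADgAP+AAAAAAAAAAAEAAf/AAAAAAAAAAAAAA//AAAAAAAAAAAAAD//AAAAAAAAAAAAAf//jAAAAAAAAAAAB///j4AAAAAAAAAAAP//3/gAAAAAAAAAAA+D//wAAAAAAAAAAAAD//4AAAAAAAAAAAAB/54AAAAAAAAAAAAA/48AAAAAAAAAAAAAf4MAAAAAAAAAAAAAP8MAAAAAAAAAAAAAB8MAAAAAAAAAAAAAAAMAAAAAAAAAAAAAAAMAAAAAAAAAAAAAAAeAAAAAAAAAAAAAAE+AAAAAAAAAAAAAAH+AAAAAAAAAAAAAAP+AAAAAAAAAAAAAAf+AAAAAAAAAAAAAA/+AAAAAAAAAAAAAB//AA="/>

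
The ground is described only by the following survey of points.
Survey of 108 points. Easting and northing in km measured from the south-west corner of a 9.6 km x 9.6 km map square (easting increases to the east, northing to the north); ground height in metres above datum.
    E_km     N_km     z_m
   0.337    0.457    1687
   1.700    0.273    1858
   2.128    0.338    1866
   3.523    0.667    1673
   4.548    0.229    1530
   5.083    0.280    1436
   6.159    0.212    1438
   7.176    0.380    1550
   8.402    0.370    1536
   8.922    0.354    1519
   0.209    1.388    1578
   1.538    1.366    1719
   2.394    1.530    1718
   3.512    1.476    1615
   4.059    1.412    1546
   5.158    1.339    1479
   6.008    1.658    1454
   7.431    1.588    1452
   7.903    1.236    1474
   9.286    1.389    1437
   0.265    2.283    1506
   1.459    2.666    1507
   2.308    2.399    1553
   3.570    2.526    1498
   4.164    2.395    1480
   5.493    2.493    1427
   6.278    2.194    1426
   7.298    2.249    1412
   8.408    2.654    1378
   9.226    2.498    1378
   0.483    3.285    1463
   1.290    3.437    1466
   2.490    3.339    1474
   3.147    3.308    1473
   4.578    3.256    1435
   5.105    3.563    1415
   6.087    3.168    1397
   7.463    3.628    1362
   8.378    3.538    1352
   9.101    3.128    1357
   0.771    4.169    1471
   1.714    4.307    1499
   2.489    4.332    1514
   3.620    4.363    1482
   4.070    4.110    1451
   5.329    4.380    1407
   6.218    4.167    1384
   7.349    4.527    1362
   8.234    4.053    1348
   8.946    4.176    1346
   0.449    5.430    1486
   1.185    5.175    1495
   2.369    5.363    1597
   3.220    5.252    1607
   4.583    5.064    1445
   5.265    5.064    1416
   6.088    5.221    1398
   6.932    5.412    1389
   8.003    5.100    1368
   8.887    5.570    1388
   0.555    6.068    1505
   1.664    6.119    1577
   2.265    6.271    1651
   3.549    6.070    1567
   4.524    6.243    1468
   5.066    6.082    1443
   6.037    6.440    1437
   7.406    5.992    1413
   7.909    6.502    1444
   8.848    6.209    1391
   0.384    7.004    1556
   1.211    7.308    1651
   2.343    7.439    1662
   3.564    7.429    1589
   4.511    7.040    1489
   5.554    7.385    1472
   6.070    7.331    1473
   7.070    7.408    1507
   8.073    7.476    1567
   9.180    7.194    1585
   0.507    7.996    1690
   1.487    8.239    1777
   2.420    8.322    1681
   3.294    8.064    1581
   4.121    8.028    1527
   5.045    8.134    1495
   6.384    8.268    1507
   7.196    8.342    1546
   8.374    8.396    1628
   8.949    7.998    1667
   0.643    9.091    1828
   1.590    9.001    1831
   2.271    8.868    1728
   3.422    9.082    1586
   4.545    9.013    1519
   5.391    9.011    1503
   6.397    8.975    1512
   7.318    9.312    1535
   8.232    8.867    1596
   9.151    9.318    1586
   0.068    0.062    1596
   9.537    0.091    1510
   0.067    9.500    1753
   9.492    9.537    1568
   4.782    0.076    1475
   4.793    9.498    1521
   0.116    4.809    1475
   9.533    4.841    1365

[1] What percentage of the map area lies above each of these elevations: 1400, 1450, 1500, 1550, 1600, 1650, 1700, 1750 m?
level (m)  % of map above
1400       86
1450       71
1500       48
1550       32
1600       23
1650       15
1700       9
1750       6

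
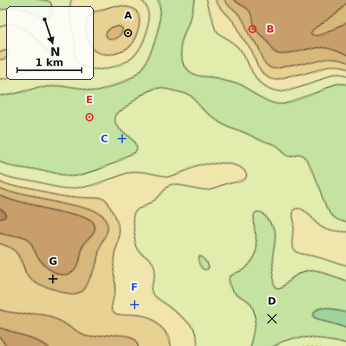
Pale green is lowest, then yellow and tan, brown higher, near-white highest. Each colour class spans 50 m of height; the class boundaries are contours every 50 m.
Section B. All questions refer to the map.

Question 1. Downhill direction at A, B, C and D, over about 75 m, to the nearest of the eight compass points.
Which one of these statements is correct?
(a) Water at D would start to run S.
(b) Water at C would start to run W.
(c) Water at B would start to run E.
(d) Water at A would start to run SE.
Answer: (c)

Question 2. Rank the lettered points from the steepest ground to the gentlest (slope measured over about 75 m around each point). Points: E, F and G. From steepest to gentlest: G F E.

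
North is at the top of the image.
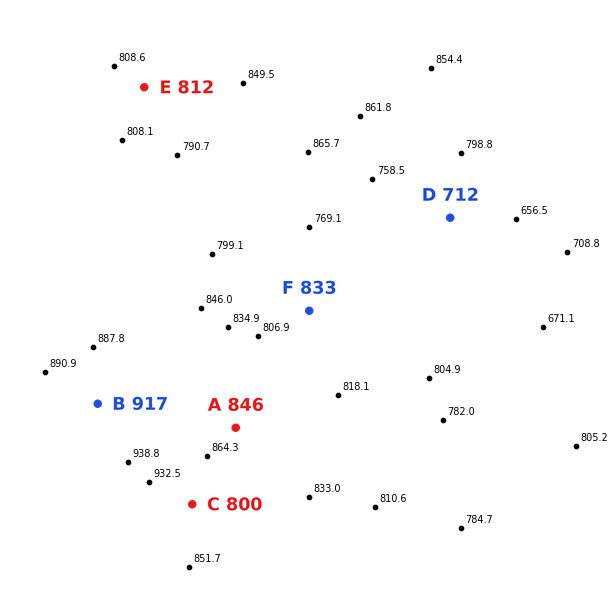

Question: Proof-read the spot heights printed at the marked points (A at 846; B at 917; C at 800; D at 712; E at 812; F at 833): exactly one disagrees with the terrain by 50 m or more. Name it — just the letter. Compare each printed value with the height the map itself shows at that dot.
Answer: C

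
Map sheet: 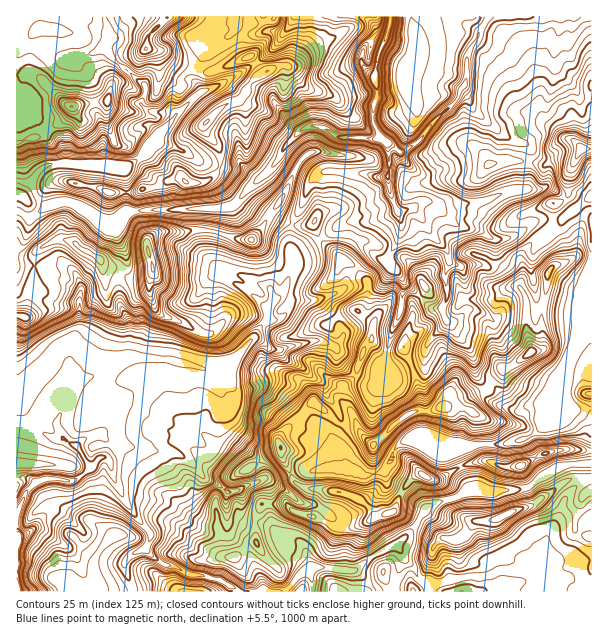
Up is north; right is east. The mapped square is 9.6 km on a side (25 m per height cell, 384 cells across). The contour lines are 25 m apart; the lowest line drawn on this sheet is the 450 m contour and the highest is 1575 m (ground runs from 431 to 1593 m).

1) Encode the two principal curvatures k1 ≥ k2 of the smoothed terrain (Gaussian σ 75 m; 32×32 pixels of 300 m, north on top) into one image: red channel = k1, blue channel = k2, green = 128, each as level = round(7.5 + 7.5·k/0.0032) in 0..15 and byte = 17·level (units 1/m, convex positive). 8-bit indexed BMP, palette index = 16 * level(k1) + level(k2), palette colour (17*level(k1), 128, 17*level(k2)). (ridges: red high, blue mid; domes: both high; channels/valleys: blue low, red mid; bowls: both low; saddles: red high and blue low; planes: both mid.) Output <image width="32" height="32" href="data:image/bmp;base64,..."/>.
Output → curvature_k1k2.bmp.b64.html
<image width="32" height="32" href="data:image/bmp;base64,Qk02CAAAAAAAADYEAAAoAAAAIAAAACAAAAABAAgAAAAAAAAEAAATCwAAEwsAAAABAAAAAAAAAIAAABGAAAAigAAAM4AAAESAAABVgAAAZoAAAHeAAACIgAAAmYAAAKqAAAC7gAAAzIAAAN2AAADugAAA/4AAAACAEQARgBEAIoARADOAEQBEgBEAVYARAGaAEQB3gBEAiIARAJmAEQCqgBEAu4ARAMyAEQDdgBEA7oARAP+AEQAAgCIAEYAiACKAIgAzgCIARIAiAFWAIgBmgCIAd4AiAIiAIgCZgCIAqoAiALuAIgDMgCIA3YAiAO6AIgD/gCIAAIAzABGAMwAigDMAM4AzAESAMwBVgDMAZoAzAHeAMwCIgDMAmYAzAKqAMwC7gDMAzIAzAN2AMwDugDMA/4AzAACARAARgEQAIoBEADOARABEgEQAVYBEAGaARAB3gEQAiIBEAJmARACqgEQAu4BEAMyARADdgEQA7oBEAP+ARAAAgFUAEYBVACKAVQAzgFUARIBVAFWAVQBmgFUAd4BVAIiAVQCZgFUAqoBVALuAVQDMgFUA3YBVAO6AVQD/gFUAAIBmABGAZgAigGYAM4BmAESAZgBVgGYAZoBmAHeAZgCIgGYAmYBmAKqAZgC7gGYAzIBmAN2AZgDugGYA/4BmAACAdwARgHcAIoB3ADOAdwBEgHcAVYB3AGaAdwB3gHcAiIB3AJmAdwCqgHcAu4B3AMyAdwDdgHcA7oB3AP+AdwAAgIgAEYCIACKAiAAzgIgARICIAFWAiABmgIgAd4CIAIiAiACZgIgAqoCIALuAiADMgIgA3YCIAO6AiAD/gIgAAICZABGAmQAigJkAM4CZAESAmQBVgJkAZoCZAHeAmQCIgJkAmYCZAKqAmQC7gJkAzICZAN2AmQDugJkA/4CZAACAqgARgKoAIoCqADOAqgBEgKoAVYCqAGaAqgB3gKoAiICqAJmAqgCqgKoAu4CqAMyAqgDdgKoA7oCqAP+AqgAAgLsAEYC7ACKAuwAzgLsARIC7AFWAuwBmgLsAd4C7AIiAuwCZgLsAqoC7ALuAuwDMgLsA3YC7AO6AuwD/gLsAAIDMABGAzAAigMwAM4DMAESAzABVgMwAZoDMAHeAzACIgMwAmYDMAKqAzAC7gMwAzIDMAN2AzADugMwA/4DMAACA3QARgN0AIoDdADOA3QBEgN0AVYDdAGaA3QB3gN0AiIDdAJmA3QCqgN0Au4DdAMyA3QDdgN0A7oDdAP+A3QAAgO4AEYDuACKA7gAzgO4ARIDuAFWA7gBmgO4Ad4DuAIiA7gCZgO4AqoDuALuA7gDMgO4A3YDuAO6A7gD/gO4AAID/ABGA/wAigP8AM4D/AESA/wBVgP8AZoD/AHeA/wCIgP8AmYD/AKqA/wC7gP8AzID/AN2A/wDugP8A/4D/AJDGp4eXl4Om6cSwcLKBtKGUyaakpqWkg5SVhoeHh3eHoLmolqeFo9WQwdbXyKXYpXKRcpLIhMS2lYWGhod3h4ehl6SWp6ejgMinqKelyIWGhLaGtYBypvfIhYSEh3aGl6CTt6WnycaBpoaWlYe1c3KV2MbolYGht8XW6ZVzdZeXsLeVt6iWcZeHhrbEptfE99SEdcb4+GCC18fW+PalhZagyKeWloSGl5eGpcCAtqLC5vj3toT0grOQcXCAoPekp6SgsLGmhJeGhqdy5/iQcvVzg4OBgbb599SDtefDcLSmt7e4pJSVh4eGhYWEp9L5poaHdeaR5KRilPX31vb348KHhoSFloeHh4eHh4R0lfqFh4aV9/ZwcoOCkaBwkITGpIeHhpiHh4eHh4iHdnK2t8eGlsaR1vejpsbp+NWmdHSWiIeGh4iHd4eHd4iHcreGpuml13NzlfX4x8aBg4V2hbaHd4eHh4eHh4eHh4eDlJWlpLXXdXZ0o6fpo7WnhXWFt4aHh4eHhoeHh4aFdJPJx6TGlLS1daWTldeA2PemhIOXo3R2d4eGdoV0gqS0gKORkqOCdPih6YLGhHLHhfn5kpbIhXJjc5R0g5T3+OmVkMfGxrdz1pHVyJNzhpV2traFhvnmyLKn5qTn9KWWuNi0hIWnttjH2KDFgaaFlXW3tnZ2lZengNiktfeEg4WXlZV0hbWThLXWweSztqW4prXWdnaWh5eCxqaT+biFdYWFhYaEhdeV6IKA+ZKkpZa3s/iGdKWmdKb4tZH4h3RkdIS1pXVlyNmTgcWWxLLmpaeUtvjElNfX+IZxpfqkpaXm+Pp0ZKW0laanhIWEtbaCg7WEhbSElbimcXLCx9bV1qV05bay2YWFhpaEhpd1hLfIlZWEpqeCgHCUtaCAgICAgHKn+JG2t6iHpZOFdYSDg6bG6LWVhbbm+Pf39ffm+fi3gXG25oKGhqeQyKamt8iEcmBw5ISTgaGAgHBwpre3lOikgnD2c3OUtbDGlIaGqMi3taXoo8eWk6aT19RxpIKV17OncLT69vfooJDUuJenp6eEpqX2t9e02ZTElIOS19iFtZaFgKCAkNCA6KC2qZiEhYak6JV3dbbYtMe1pYGS6Mamt7WGZJbosOi42JC1lIaYl5aWhXeF58fF6IPllaKBtuelorfW57nBoMeYyJCll4eHlpeVh7d1dYXooaOmlbWRkue1uKR0t3CkyIeXlJSXh4eGdreHhnaGlpLWt7ellrfX1NbZt4akoLHYmIeVpIh3h4eGpoeHh5iGdZb3pHN2hZXFcKamt7e0cNaYh6eCl4eIh4anh5eHh4aGhdXWtJWHlrXVcpWU1sag15eHh5WVloaGhoY="/>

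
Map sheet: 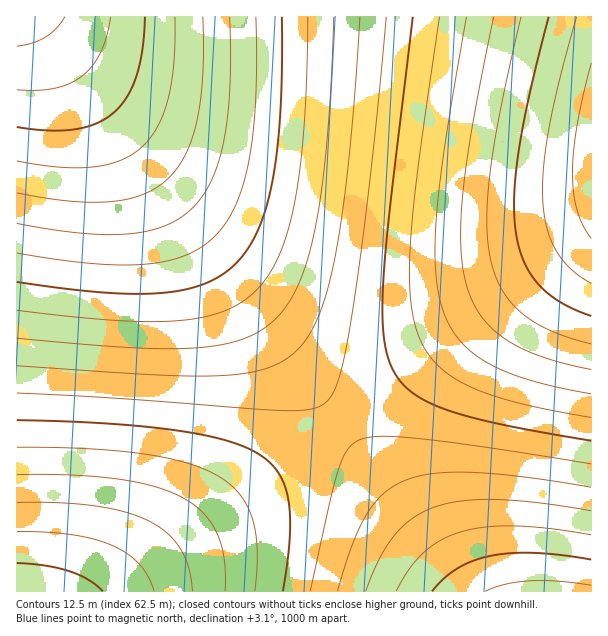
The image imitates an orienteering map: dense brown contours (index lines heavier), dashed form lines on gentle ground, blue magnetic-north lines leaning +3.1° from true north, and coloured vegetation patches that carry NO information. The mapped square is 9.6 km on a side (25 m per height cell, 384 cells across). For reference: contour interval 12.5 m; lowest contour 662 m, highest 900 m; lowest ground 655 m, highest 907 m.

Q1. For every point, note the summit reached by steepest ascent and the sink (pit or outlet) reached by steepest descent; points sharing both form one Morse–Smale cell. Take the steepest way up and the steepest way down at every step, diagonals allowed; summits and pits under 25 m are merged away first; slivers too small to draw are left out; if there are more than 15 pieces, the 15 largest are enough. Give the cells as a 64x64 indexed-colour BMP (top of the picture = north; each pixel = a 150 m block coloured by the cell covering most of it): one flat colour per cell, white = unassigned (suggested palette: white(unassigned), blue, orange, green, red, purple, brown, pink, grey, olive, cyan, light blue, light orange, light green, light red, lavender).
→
<image width="64" height="64" href="data:image/bmp;base64,Qk12CAAAAAAAAHYAAAAoAAAAQAAAAEAAAAABAAQAAAAAAAAIAAATCwAAEwsAABAAAAAAAAAA////ALR3HwAOf/8ALKAsACgn1gC9Z5QAS1aMAMJ34wB/f38AIr28AM++FwDox64AeLv/AIrfmACWmP8A1bDFACIiIiIiJEREREREREREREREREREREREREMzMzMzMzMzIiIiIiIiJEREREREREREREREREREREREQzMzMzMzMzMiIiIiIiIiREREREREREREREREREREREQzMzMzMzMzMyIiIiIiIiIkREREREREREREREREREREQzMzMzMzMzMzIiIiIiIiIiIkREREREREREREREREREQzMzMzMzMzMzMiIiIiIiIiIiJERERERERERERERERERDMzMzMzMzMzMyIiIiIiIiIiIiRERERERERERERERERDMzMzMzMzMzMzIiIiIiIiIiIiIiRERERERERERERERDMzMzMzMzMzMzMiIiIiIiIiIiIiIkRERERERERERERDMzMzMzMzMzMzMyIiIiIiIiIiIiIiIkREREREREREREMzMzMzMzMzMzMzIiIiIiIiIiIiIiIiJEREREREREREMzMzMzMzMzMzMzMiIiIiIiIiIiIiIiIiREREREREREMzMzMzMzMzMzMzMyIiIiIiIiIiIiIiIiIiREREREREQzMzMzMzMzMzMzMzIiIiIiIiIiIiIiIiIiIkREREREQzMzMzMzMzMzMzMzMiIiIiIiIiIiIiIiIiIiJEREREQzMzMzMzMzMzMzMzMyIiIiIiIiIiIiIiIiIiIiJEREQzMzMzMzMzMzMzMzMzIiIiIiIiIiIiIiIiIiIiIiRERDMzMzMzMzMzMzMzMzMiIiIiIiIiIiIiIiIiIiIiIkRDMzMzMzMzMzMzMzMzMyIiIiIiIiIiIiIiIiIiIiIiIjMzMzMzMzMzMzMzMzMzIiIiIiIiIiIiIiIiIiIiIiIhEzMzMzMzMzMzMzMzMzMiIiIiIiIiIiIiIiIiIiIiIiERMzMzMzMzMzMzMzMzMyIiIiIiIiIiIiIiIiIiIiIiERERMzMzMzMzMzMzMzMzIiIiIiIiIiIiIiIiIiIiIiERERETMzMzMzMzMzMzMzMiIiIiIiIiIiIiIiIiIiIiEREREREzMzMzMzMzMzMzMyIiIiIiIiIiIiIiIiIiIiIREREREREzMzMzMzMzMzMzIiIiIiIiIiIiIiIiIiIiIRERERERERMzMzMzMzMzMzMiIiIiIiIiIiIiIiIiIiIRERERERERETMzMzMzMzMzMyIiIiIiIiIiIiIiIiIiIRERERERERERETMzMzMzMzMzIiIiIiIiIiIiIiIiIiIhEREREREREREREzMzMzMzMzMiIiIiIiIiIiIiIiIiIhERERERERERERERMzMzMzMzMyIiIiIiIiIiIiIiIiIhERERERERERERERERMzMzMzMzIiIiIiIiIiIiIiIiIhERERERERERERERERETMzMzMzMiIiIiIiIiIiIiIiIiEREREREREREREREREREzMzMzMyIiIiIiIiIiIiIiIiEREREREREREREREREREREzMzMzIiIiIiIiIiIiIiIiERERERERERERERERERERERMzMzMiIiIiIiIiIiIiIiERERERERERERERERERERERETMzMyIiIiIiIiIiIiIiIRERERERERERERERERERERERETMzIiIiIiIiIiIiIiIREREREREREREREREREREREREREzMiIiIiIiIiIiIiIRERERERERERERERERERERERERERMyIiIiIiIiIiIiIRERERERERERERERERERERERERERERIiIiIiIiIiIiIhEREREREREREREREREREREREREREREiIiIiIiIiIiIhERERERERERERERERERERERERERERESIiIiIiIiIiIhERERERERERERERERERERERERERERERIiIiIiIiIiIhEREREREREREREREREREREREREREREREiIiIiIiIiIiERERERERERERERERERERERERERERERESIiIiIiIiIiERERERERERERERERERERERERERERERERIiIiIiIiIiEREREREREREREREREREREREREREREREREiIiIiIiIiERERERERERERERERERERERERERERERERESIiIiIiIiIRERERERERERERERERERERERERERERERERIiIiIiIiIREREREREREREREREREREREREREREREREREiIiIiIiIRERERERERERERERERERERERERERERERERESIiIiIiIRERERERERERERERERERERERERERERERERERIiIiIiIhEREREREREREREREREREREREREREREREREREiIiIiIhERERERERERERERERERERERERERERERERERESIiIiIhERERERERERERERERERERERERERERERERERERIiIiIiEREREREREREREREREREREREREREREREREREREiIiIiERERERERERERERERERERERERERERERERERERESIiIiERERERERERERERERERERERERERERERERERERERIiIiEREREREREREREREREREREREREREREREREREREREiIiIRERERERERERERERERERERERERERERERERERERESIiIRERERERERERERERERERERERERERERERERERERERIiIREREREREREREREREREREREREREREREREREREREREiIRERERERERERERERERERERERERERERERERERERERESIhERERERERERERERERERERERERERERERERERERERER"/>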